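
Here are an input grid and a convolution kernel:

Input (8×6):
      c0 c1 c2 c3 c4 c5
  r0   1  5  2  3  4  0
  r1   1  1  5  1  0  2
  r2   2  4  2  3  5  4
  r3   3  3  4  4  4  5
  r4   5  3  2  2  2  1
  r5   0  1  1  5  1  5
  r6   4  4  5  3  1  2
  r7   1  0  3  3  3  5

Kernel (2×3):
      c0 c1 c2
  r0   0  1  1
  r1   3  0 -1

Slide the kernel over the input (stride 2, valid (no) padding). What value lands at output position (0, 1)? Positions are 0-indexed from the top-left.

22

The receptive field on the input at this output position is [2 3 4 / 5 1 0]. Elementwise product with the kernel and sum: 3·1 + 4·1 + 5·3 + 0·-1.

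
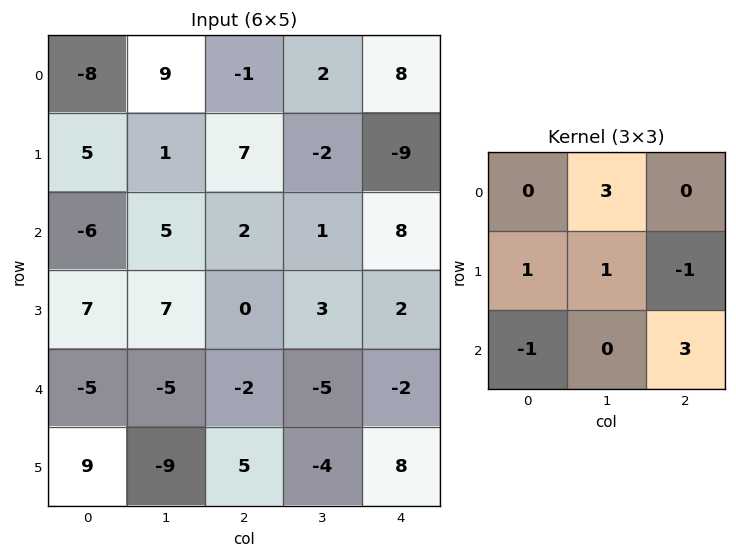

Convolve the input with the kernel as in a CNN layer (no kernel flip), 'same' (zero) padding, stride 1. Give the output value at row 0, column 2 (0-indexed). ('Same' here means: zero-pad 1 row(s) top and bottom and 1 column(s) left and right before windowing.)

-1

The receptive field on the zero-padded input at this output position is [0 0 0 / 9 -1 2 / 1 7 -2]. Elementwise product with the kernel and sum: 0·3 + 9·1 + -1·1 + 2·-1 + 1·-1 + -2·3.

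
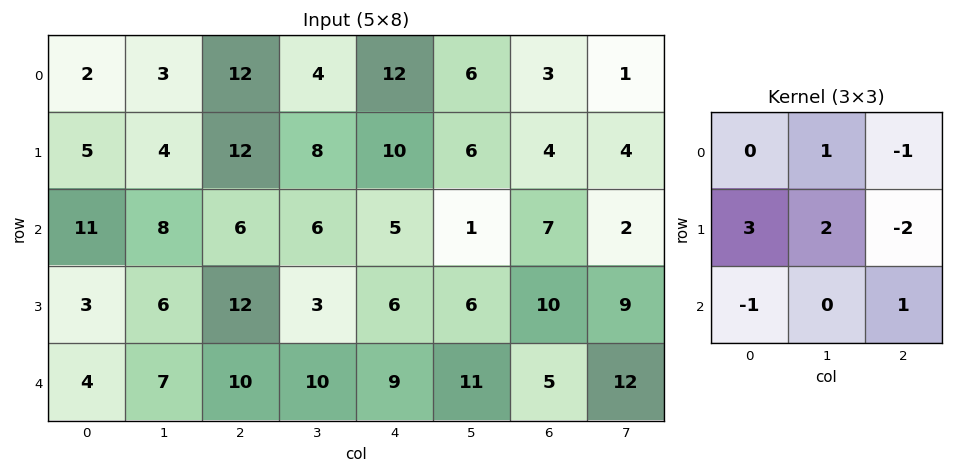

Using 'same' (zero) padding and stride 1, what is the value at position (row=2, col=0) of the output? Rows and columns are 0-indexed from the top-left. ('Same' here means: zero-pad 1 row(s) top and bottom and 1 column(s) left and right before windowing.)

The receptive field on the zero-padded input at this output position is [0 5 4 / 0 11 8 / 0 3 6]. Elementwise product with the kernel and sum: 5·1 + 4·-1 + 0·3 + 11·2 + 8·-2 + 0·-1 + 6·1.

13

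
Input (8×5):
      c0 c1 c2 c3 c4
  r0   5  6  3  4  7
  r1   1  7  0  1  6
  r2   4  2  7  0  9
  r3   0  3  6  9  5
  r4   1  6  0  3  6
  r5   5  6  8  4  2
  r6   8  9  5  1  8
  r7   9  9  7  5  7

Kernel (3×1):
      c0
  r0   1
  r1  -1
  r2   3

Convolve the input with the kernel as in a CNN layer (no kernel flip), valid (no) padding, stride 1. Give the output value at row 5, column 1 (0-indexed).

24

The receptive field on the input at this output position is [6 / 9 / 9]. Elementwise product with the kernel and sum: 6·1 + 9·-1 + 9·3.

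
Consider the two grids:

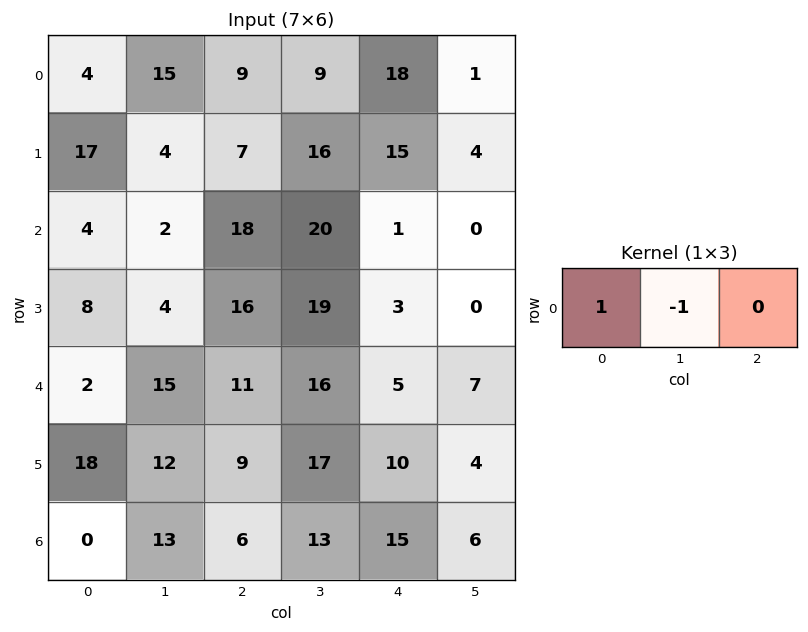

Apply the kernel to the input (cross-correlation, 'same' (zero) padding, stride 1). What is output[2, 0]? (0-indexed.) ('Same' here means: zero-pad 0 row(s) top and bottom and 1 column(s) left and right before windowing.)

The receptive field on the zero-padded input at this output position is [0 4 2]. Elementwise product with the kernel and sum: 0·1 + 4·-1.

-4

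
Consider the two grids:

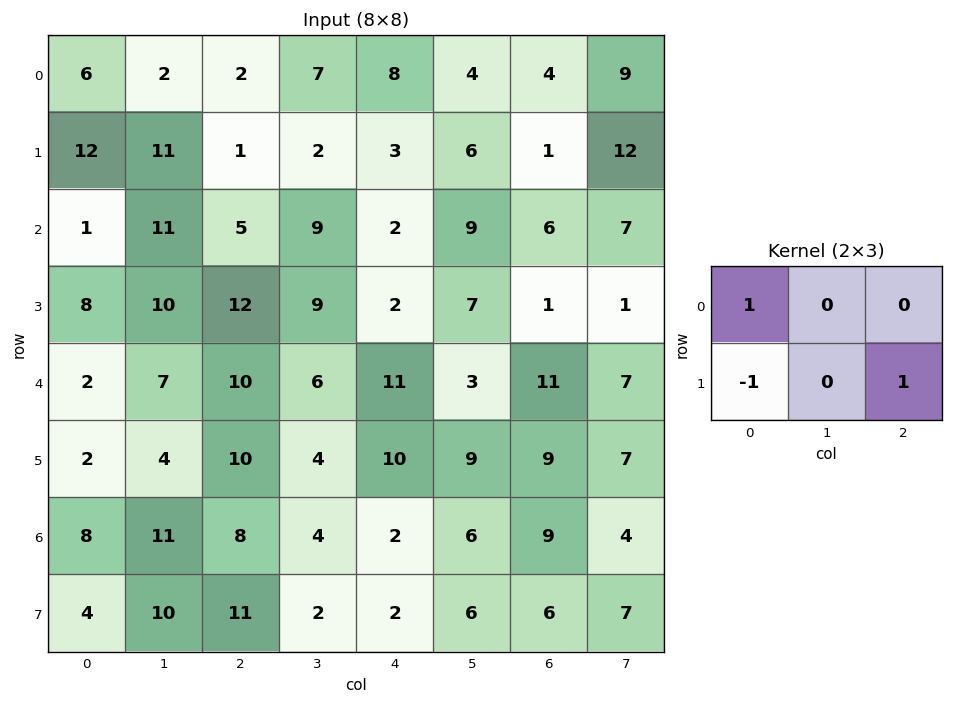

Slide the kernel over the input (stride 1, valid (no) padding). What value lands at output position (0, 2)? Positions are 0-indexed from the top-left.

The receptive field on the input at this output position is [2 7 8 / 1 2 3]. Elementwise product with the kernel and sum: 2·1 + 1·-1 + 3·1.

4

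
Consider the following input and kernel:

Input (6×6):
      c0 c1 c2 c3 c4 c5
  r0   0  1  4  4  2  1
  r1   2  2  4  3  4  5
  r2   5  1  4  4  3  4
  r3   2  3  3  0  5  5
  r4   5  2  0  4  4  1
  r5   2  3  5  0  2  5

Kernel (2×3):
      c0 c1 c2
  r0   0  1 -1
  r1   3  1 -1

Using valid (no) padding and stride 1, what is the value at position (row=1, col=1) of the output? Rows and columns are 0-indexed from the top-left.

4

The receptive field on the input at this output position is [2 4 3 / 1 4 4]. Elementwise product with the kernel and sum: 4·1 + 3·-1 + 1·3 + 4·1 + 4·-1.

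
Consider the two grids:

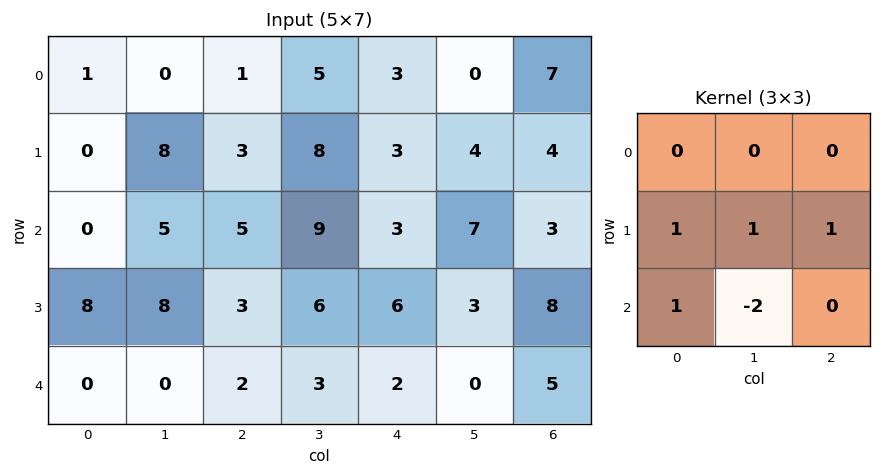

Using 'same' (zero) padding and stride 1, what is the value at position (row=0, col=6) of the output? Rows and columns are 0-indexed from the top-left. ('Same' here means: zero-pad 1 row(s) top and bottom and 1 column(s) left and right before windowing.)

The receptive field on the zero-padded input at this output position is [0 0 0 / 0 7 0 / 4 4 0]. Elementwise product with the kernel and sum: 0·1 + 7·1 + 0·1 + 4·1 + 4·-2.

3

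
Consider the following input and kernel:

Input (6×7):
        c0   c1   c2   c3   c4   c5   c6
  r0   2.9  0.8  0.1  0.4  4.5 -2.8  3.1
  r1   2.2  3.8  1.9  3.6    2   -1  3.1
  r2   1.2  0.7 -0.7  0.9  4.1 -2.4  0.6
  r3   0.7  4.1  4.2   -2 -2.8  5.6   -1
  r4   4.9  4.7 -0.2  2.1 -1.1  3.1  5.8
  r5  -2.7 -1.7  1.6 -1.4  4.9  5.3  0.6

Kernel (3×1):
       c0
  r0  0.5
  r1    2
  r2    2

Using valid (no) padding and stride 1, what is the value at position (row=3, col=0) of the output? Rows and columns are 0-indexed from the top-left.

4.75

The receptive field on the input at this output position is [0.7 / 4.9 / -2.7]. Elementwise product with the kernel and sum: 0.7·0.5 + 4.9·2 + -2.7·2.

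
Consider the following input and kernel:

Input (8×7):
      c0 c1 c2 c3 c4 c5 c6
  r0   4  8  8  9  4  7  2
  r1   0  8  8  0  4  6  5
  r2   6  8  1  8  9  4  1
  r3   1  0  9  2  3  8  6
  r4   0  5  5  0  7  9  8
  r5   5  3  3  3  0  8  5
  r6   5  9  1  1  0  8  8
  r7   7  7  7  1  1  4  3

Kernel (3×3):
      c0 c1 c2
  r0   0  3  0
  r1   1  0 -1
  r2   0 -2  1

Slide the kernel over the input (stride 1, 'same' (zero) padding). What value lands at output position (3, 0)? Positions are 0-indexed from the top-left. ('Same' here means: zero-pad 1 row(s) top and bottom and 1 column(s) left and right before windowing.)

The receptive field on the zero-padded input at this output position is [0 6 8 / 0 1 0 / 0 0 5]. Elementwise product with the kernel and sum: 6·3 + 0·1 + 0·-1 + 0·-2 + 5·1.

23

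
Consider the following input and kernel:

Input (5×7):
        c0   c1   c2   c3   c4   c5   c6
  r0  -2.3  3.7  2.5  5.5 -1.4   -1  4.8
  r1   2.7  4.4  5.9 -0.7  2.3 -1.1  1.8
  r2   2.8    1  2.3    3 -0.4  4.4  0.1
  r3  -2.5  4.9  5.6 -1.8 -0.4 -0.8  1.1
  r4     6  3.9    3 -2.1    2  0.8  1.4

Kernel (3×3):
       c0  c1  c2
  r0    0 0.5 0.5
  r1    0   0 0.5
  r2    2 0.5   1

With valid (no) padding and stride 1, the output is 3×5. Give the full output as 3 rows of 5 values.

Output[0,0]: The receptive field on the input at this output position is [-2.3 3.7 2.5 / 2.7 4.4 5.9 / 2.8 1 2.3]. Elementwise product with the kernel and sum: 3.7·0.5 + 2.5·0.5 + 5.9·0.5 + 2.8·2 + 1·0.5 + 2.3·1.

14.45 9.8 8.9 8.45 4.3
9.35 14.9 10.5 -1.8 0.3
21.4 8.95 8.05 -0.8 8.6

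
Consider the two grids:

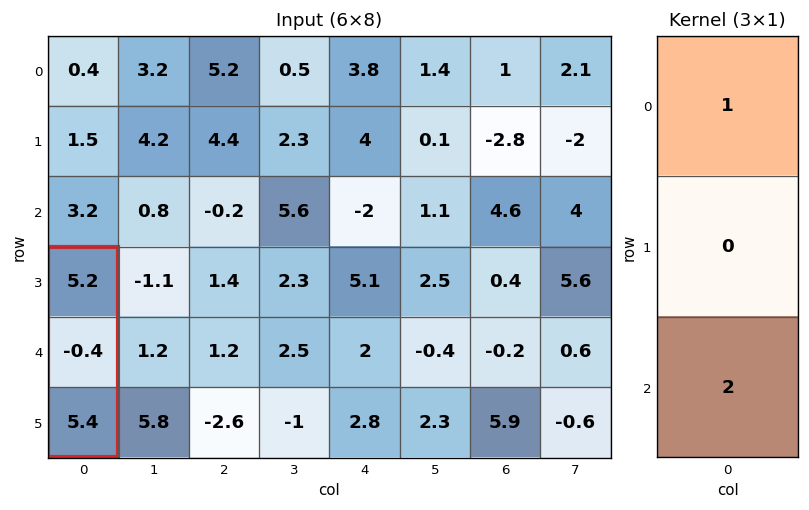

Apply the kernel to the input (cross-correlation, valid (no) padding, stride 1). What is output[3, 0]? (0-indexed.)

The receptive field on the input at this output position is [5.2 / -0.4 / 5.4]. Elementwise product with the kernel and sum: 5.2·1 + 5.4·2.

16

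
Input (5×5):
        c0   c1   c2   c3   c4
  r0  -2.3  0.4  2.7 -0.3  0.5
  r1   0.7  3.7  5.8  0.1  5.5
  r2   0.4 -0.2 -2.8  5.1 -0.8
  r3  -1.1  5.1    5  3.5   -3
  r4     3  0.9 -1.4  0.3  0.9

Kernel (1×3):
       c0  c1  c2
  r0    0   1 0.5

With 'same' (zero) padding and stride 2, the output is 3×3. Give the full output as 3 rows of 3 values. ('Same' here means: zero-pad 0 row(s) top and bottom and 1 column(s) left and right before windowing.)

Output[0,0]: The receptive field on the zero-padded input at this output position is [0 -2.3 0.4]. Elementwise product with the kernel and sum: -2.3·1 + 0.4·0.5.
Output[0,1]: The receptive field on the zero-padded input at this output position is [0.4 2.7 -0.3]. Elementwise product with the kernel and sum: 2.7·1 + -0.3·0.5.

-2.1 2.55 0.5
0.3 -0.25 -0.8
3.45 -1.25 0.9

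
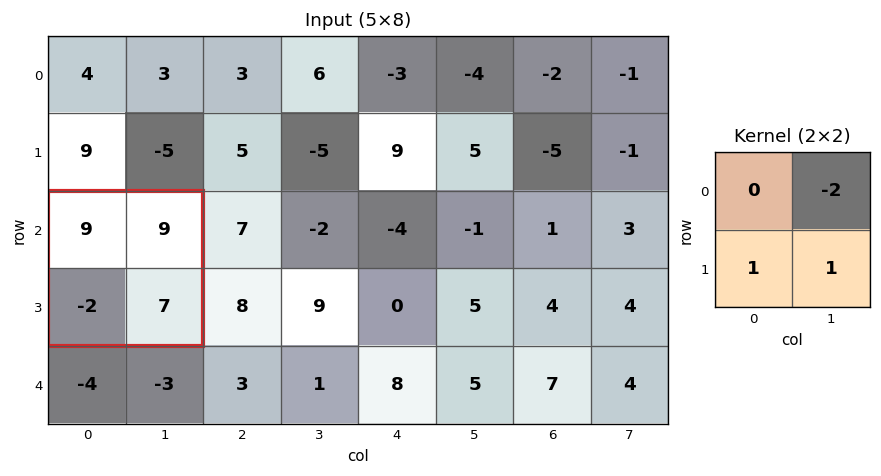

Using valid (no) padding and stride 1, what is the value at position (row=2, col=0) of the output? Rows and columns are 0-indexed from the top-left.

The receptive field on the input at this output position is [9 9 / -2 7]. Elementwise product with the kernel and sum: 9·-2 + -2·1 + 7·1.

-13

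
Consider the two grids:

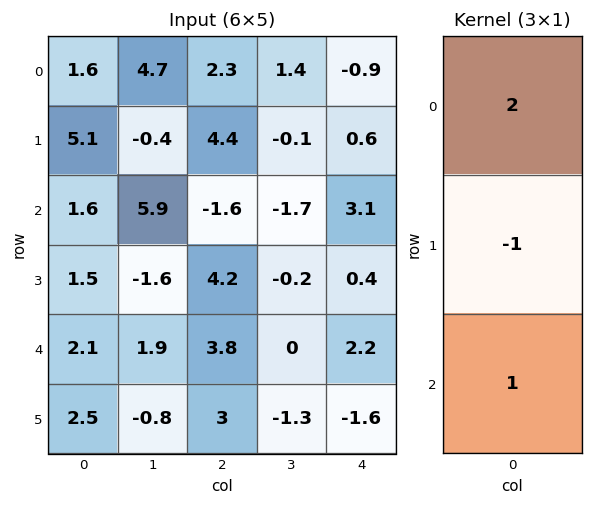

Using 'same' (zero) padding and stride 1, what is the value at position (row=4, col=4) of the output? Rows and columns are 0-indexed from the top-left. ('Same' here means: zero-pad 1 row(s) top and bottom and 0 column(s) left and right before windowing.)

The receptive field on the zero-padded input at this output position is [0.4 / 2.2 / -1.6]. Elementwise product with the kernel and sum: 0.4·2 + 2.2·-1 + -1.6·1.

-3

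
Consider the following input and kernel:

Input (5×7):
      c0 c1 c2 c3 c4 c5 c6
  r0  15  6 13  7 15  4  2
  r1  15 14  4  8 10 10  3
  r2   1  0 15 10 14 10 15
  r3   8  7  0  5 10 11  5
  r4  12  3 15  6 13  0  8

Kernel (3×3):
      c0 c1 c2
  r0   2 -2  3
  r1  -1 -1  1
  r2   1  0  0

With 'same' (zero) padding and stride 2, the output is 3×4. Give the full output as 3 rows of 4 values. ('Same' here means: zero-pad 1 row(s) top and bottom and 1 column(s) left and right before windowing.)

-9 2 -10 4
11 46 17 0
-4 17 4 4

Output[0,0]: The receptive field on the zero-padded input at this output position is [0 0 0 / 0 15 6 / 0 15 14]. Elementwise product with the kernel and sum: 0·2 + 0·-2 + 0·3 + 0·-1 + 15·-1 + 6·1 + 0·1.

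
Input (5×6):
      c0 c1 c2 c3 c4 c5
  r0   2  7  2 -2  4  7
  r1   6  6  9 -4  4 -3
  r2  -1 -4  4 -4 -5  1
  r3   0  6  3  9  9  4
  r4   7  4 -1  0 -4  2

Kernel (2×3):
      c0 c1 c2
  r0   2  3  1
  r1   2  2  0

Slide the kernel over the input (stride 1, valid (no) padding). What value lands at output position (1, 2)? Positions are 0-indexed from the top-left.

10

The receptive field on the input at this output position is [9 -4 4 / 4 -4 -5]. Elementwise product with the kernel and sum: 9·2 + -4·3 + 4·1 + 4·2 + -4·2.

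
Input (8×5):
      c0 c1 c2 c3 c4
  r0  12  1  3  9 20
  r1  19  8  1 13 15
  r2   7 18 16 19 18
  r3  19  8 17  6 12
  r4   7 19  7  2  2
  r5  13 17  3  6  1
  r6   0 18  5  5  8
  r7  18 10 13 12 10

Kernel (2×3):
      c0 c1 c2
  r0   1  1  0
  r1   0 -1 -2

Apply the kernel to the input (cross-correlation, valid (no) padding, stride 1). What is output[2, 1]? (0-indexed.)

The receptive field on the input at this output position is [18 16 19 / 8 17 6]. Elementwise product with the kernel and sum: 18·1 + 16·1 + 17·-1 + 6·-2.

5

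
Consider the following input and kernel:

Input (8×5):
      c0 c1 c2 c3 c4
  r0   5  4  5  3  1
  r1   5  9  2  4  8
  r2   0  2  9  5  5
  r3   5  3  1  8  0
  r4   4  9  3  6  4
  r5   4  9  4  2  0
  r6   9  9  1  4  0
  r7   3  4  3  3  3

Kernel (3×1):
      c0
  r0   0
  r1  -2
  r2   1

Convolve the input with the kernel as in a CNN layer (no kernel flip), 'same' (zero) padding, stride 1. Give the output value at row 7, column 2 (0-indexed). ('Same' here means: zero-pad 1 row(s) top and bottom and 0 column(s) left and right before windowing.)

The receptive field on the zero-padded input at this output position is [1 / 3 / 0]. Elementwise product with the kernel and sum: 3·-2 + 0·1.

-6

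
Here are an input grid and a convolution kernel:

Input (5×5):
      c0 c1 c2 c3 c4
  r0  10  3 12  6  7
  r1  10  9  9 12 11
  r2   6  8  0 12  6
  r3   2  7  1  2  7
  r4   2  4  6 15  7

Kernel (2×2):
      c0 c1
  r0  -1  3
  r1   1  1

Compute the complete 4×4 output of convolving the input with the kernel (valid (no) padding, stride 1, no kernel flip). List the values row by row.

18 51 27 38
31 26 39 39
27 0 39 15
25 6 26 41

Output[0,0]: The receptive field on the input at this output position is [10 3 / 10 9]. Elementwise product with the kernel and sum: 10·-1 + 3·3 + 10·1 + 9·1.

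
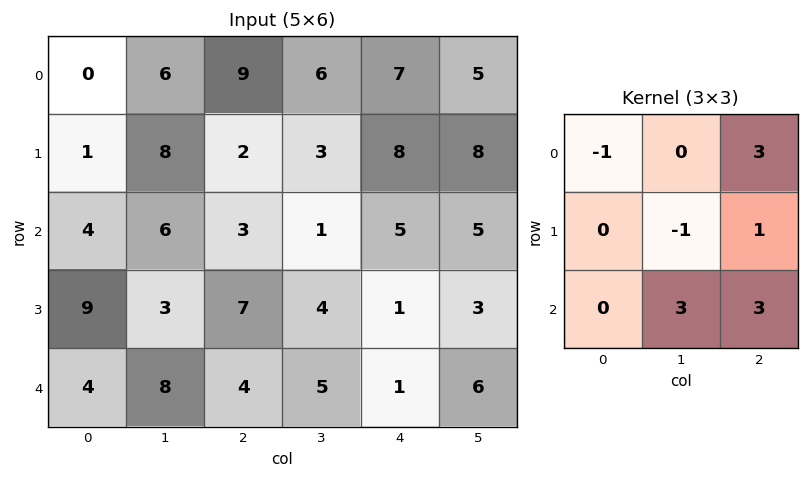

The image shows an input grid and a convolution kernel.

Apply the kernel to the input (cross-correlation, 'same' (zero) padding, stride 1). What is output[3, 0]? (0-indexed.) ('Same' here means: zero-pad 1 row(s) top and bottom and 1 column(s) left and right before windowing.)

48

The receptive field on the zero-padded input at this output position is [0 4 6 / 0 9 3 / 0 4 8]. Elementwise product with the kernel and sum: 0·-1 + 6·3 + 9·-1 + 3·1 + 4·3 + 8·3.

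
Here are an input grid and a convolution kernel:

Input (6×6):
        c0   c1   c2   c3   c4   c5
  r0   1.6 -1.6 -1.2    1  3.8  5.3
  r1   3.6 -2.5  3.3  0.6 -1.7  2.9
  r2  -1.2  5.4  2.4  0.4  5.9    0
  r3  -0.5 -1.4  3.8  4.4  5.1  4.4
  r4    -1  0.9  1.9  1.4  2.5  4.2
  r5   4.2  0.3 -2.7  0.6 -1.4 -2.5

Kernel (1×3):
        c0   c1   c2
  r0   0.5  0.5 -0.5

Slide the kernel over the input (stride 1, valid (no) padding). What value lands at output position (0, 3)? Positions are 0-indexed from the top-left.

-0.25

The receptive field on the input at this output position is [1 3.8 5.3]. Elementwise product with the kernel and sum: 1·0.5 + 3.8·0.5 + 5.3·-0.5.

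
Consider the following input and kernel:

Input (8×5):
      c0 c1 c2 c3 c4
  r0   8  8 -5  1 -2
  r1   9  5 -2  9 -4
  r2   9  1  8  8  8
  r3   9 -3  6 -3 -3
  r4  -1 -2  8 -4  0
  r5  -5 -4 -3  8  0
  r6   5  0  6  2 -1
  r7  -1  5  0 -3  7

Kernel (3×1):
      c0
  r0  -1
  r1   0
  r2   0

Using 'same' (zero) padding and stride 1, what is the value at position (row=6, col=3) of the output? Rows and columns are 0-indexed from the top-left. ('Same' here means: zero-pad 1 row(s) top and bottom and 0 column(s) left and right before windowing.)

The receptive field on the zero-padded input at this output position is [8 / 2 / -3]. Elementwise product with the kernel and sum: 8·-1.

-8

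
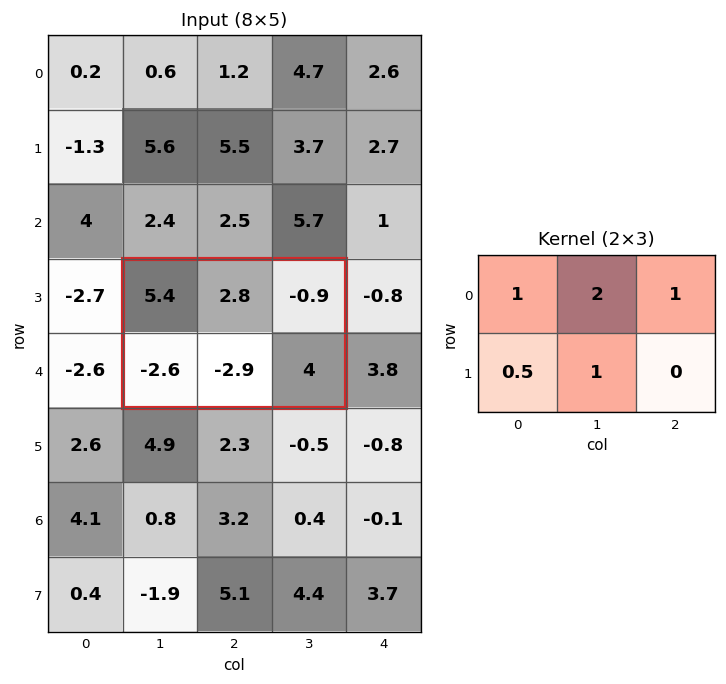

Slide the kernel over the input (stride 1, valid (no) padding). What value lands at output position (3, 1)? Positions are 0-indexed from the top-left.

The receptive field on the input at this output position is [5.4 2.8 -0.9 / -2.6 -2.9 4]. Elementwise product with the kernel and sum: 5.4·1 + 2.8·2 + -0.9·1 + -2.6·0.5 + -2.9·1.

5.9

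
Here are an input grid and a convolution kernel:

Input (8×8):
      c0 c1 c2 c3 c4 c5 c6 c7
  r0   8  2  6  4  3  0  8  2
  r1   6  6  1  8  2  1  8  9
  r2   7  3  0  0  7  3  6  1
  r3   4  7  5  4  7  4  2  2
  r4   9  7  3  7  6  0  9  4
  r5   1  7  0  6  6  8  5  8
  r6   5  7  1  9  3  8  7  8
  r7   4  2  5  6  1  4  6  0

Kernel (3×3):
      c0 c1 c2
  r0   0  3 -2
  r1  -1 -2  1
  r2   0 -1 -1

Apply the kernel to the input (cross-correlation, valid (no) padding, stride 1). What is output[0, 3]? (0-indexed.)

-12

The receptive field on the input at this output position is [4 3 0 / 8 2 1 / 0 7 3]. Elementwise product with the kernel and sum: 3·3 + 0·-2 + 8·-1 + 2·-2 + 1·1 + 7·-1 + 3·-1.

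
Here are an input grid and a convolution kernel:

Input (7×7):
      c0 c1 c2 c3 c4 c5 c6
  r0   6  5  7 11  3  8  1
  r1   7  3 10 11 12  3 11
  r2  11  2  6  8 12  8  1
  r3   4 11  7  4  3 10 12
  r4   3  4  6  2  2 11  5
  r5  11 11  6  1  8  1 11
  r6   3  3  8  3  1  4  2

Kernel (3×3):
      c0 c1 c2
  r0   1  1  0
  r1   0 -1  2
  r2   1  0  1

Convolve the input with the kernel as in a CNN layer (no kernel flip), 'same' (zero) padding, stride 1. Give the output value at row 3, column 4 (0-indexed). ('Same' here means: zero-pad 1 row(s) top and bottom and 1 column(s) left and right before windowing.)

50

The receptive field on the zero-padded input at this output position is [8 12 8 / 4 3 10 / 2 2 11]. Elementwise product with the kernel and sum: 8·1 + 12·1 + 3·-1 + 10·2 + 2·1 + 11·1.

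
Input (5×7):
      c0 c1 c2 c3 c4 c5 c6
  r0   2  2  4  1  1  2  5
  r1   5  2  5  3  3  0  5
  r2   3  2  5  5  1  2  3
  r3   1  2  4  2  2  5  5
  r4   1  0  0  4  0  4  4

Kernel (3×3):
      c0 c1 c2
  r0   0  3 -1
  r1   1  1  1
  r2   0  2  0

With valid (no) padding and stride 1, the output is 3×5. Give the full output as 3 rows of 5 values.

18 31 23 9 13
15 32 21 21 11
8 18 30 10 23

Output[0,0]: The receptive field on the input at this output position is [2 2 4 / 5 2 5 / 3 2 5]. Elementwise product with the kernel and sum: 2·3 + 4·-1 + 5·1 + 2·1 + 5·1 + 2·2.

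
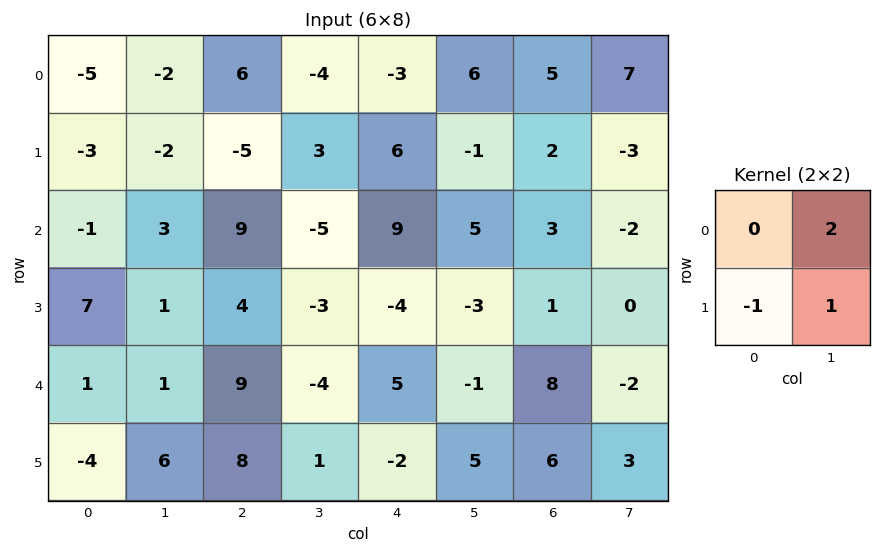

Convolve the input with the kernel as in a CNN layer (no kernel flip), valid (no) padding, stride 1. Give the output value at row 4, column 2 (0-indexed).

The receptive field on the input at this output position is [9 -4 / 8 1]. Elementwise product with the kernel and sum: -4·2 + 8·-1 + 1·1.

-15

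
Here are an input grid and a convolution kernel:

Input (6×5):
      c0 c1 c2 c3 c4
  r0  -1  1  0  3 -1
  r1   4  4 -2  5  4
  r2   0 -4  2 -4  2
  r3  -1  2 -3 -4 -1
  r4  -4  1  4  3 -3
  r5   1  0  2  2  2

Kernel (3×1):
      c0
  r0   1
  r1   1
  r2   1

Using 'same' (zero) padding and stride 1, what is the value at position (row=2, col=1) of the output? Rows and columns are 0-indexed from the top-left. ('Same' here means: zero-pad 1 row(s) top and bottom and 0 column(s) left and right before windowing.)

The receptive field on the zero-padded input at this output position is [4 / -4 / 2]. Elementwise product with the kernel and sum: 4·1 + -4·1 + 2·1.

2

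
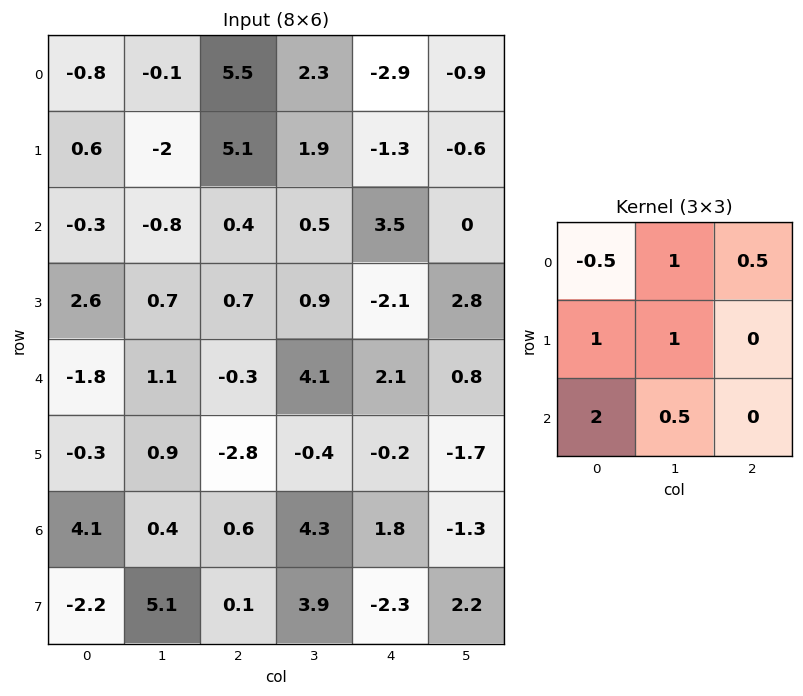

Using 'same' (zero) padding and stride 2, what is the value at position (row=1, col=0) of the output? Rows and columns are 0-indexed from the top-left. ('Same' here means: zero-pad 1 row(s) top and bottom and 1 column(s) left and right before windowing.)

0.6

The receptive field on the zero-padded input at this output position is [0 0.6 -2 / 0 -0.3 -0.8 / 0 2.6 0.7]. Elementwise product with the kernel and sum: 0·-0.5 + 0.6·1 + -2·0.5 + 0·1 + -0.3·1 + 0·2 + 2.6·0.5.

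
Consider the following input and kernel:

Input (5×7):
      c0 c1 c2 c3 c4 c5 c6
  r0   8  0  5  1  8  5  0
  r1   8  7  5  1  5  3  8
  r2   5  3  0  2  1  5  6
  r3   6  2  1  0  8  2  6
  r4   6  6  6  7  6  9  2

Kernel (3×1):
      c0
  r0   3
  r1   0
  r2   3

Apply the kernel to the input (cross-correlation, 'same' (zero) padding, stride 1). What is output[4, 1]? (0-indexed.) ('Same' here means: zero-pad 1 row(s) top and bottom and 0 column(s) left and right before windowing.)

The receptive field on the zero-padded input at this output position is [2 / 6 / 0]. Elementwise product with the kernel and sum: 2·3 + 0·3.

6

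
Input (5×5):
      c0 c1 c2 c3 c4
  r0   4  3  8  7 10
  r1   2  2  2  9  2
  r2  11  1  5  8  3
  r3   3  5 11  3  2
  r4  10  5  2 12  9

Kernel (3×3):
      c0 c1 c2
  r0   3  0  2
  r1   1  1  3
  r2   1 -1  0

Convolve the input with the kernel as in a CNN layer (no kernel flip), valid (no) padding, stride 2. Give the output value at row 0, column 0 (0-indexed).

48

The receptive field on the input at this output position is [4 3 8 / 2 2 2 / 11 1 5]. Elementwise product with the kernel and sum: 4·3 + 8·2 + 2·1 + 2·1 + 2·3 + 11·1 + 1·-1.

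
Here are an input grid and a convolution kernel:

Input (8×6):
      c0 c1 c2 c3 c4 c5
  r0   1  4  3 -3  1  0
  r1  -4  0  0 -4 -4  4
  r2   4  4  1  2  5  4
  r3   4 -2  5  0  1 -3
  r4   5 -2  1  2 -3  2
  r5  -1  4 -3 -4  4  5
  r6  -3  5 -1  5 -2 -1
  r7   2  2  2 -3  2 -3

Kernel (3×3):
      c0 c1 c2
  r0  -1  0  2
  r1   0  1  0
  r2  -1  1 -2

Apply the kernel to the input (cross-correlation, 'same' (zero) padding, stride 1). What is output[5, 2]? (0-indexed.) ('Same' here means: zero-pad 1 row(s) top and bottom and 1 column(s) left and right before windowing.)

The receptive field on the zero-padded input at this output position is [-2 1 2 / 4 -3 -4 / 5 -1 5]. Elementwise product with the kernel and sum: -2·-1 + 2·2 + -3·1 + 5·-1 + -1·1 + 5·-2.

-13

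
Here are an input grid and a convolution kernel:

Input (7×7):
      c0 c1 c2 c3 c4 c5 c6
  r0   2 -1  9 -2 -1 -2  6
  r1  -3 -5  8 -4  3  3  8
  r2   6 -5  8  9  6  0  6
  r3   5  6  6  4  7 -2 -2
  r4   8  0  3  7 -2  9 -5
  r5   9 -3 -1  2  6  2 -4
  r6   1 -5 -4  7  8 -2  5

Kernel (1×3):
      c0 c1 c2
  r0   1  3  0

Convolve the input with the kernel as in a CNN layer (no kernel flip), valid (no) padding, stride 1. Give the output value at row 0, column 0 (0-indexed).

The receptive field on the input at this output position is [2 -1 9]. Elementwise product with the kernel and sum: 2·1 + -1·3.

-1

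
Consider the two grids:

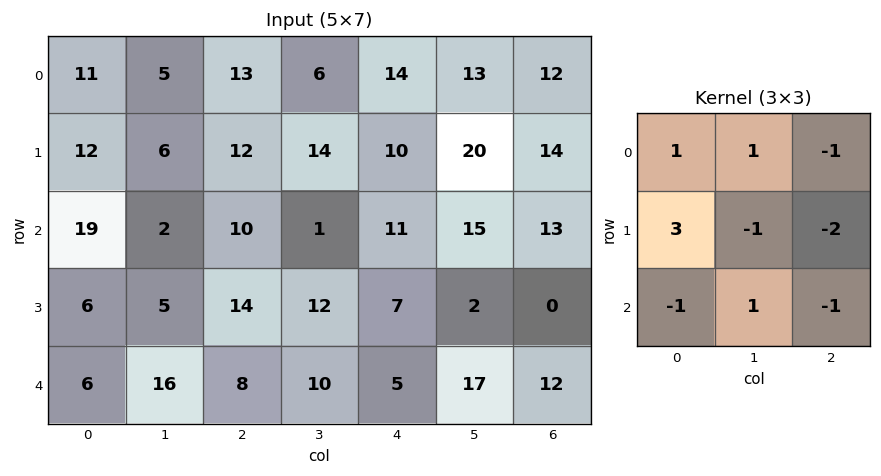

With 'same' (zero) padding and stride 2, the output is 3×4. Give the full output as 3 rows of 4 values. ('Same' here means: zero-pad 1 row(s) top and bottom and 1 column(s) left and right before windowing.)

Output[0,0]: The receptive field on the zero-padded input at this output position is [0 0 0 / 0 11 5 / 0 12 6]. Elementwise product with the kernel and sum: 0·1 + 0·1 + 0·-1 + 0·3 + 11·-1 + 5·-2 + 0·-1 + 12·1 + 6·-1.

-15 -18 -46 21
-16 -5 -41 64
-37 27 8 41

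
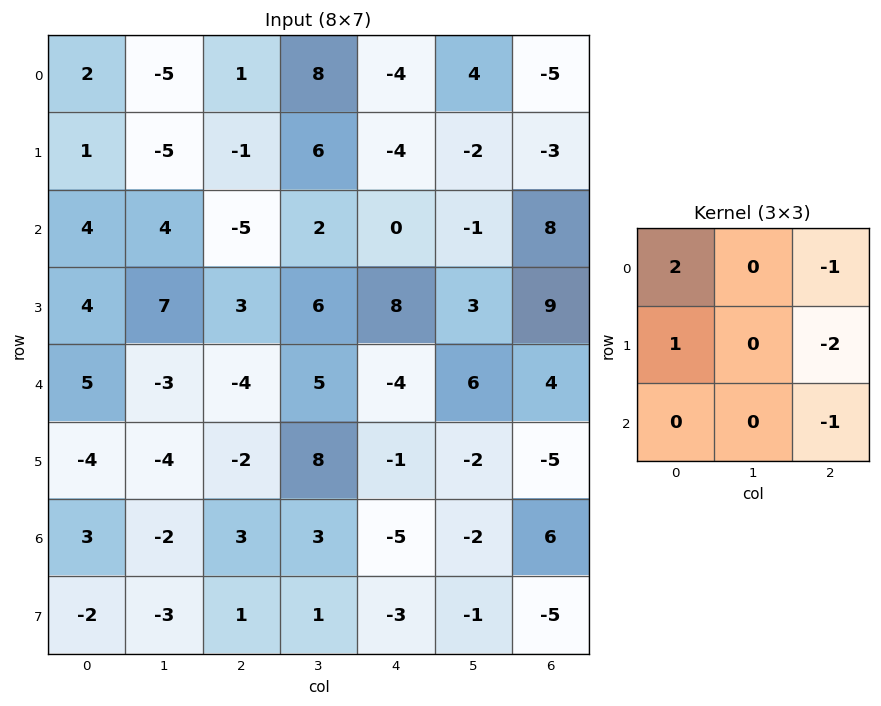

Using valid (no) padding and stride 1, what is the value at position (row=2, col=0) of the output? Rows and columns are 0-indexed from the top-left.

15

The receptive field on the input at this output position is [4 4 -5 / 4 7 3 / 5 -3 -4]. Elementwise product with the kernel and sum: 4·2 + -5·-1 + 4·1 + 3·-2 + -4·-1.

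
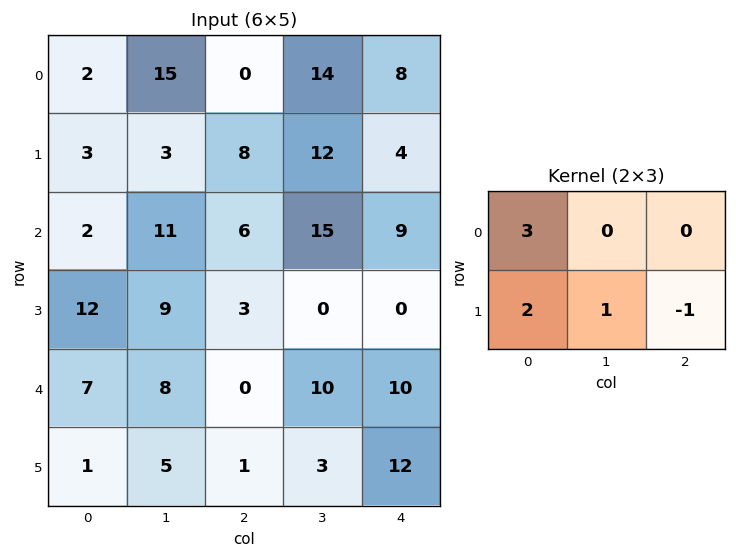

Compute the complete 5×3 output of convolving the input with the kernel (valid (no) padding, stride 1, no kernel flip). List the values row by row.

Output[0,0]: The receptive field on the input at this output position is [2 15 0 / 3 3 8]. Elementwise product with the kernel and sum: 2·3 + 3·2 + 3·1 + 8·-1.
Output[0,1]: The receptive field on the input at this output position is [15 0 14 / 3 8 12]. Elementwise product with the kernel and sum: 15·3 + 3·2 + 8·1 + 12·-1.

7 47 24
18 22 42
36 54 24
58 33 9
27 32 -7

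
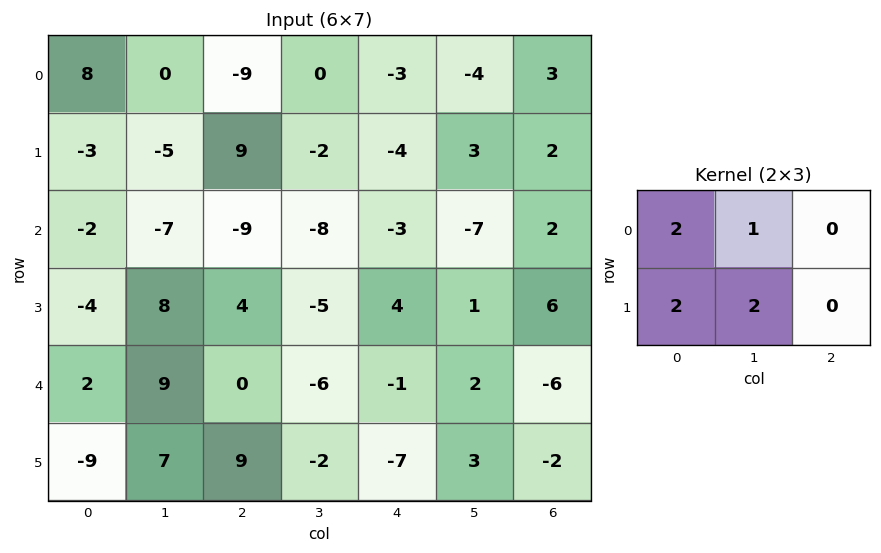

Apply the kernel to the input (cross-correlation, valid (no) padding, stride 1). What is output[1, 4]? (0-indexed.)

-25

The receptive field on the input at this output position is [-4 3 2 / -3 -7 2]. Elementwise product with the kernel and sum: -4·2 + 3·1 + -3·2 + -7·2.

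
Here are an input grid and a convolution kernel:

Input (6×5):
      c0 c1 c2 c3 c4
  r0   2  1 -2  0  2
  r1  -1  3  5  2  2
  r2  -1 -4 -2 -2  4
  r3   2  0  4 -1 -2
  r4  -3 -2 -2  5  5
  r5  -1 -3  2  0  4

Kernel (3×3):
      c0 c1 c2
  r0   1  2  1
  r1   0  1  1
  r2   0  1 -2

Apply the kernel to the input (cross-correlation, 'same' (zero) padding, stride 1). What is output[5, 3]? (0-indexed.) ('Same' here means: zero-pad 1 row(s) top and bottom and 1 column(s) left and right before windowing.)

17

The receptive field on the zero-padded input at this output position is [-2 5 5 / 2 0 4 / 0 0 0]. Elementwise product with the kernel and sum: -2·1 + 5·2 + 5·1 + 0·1 + 4·1 + 0·1 + 0·-2.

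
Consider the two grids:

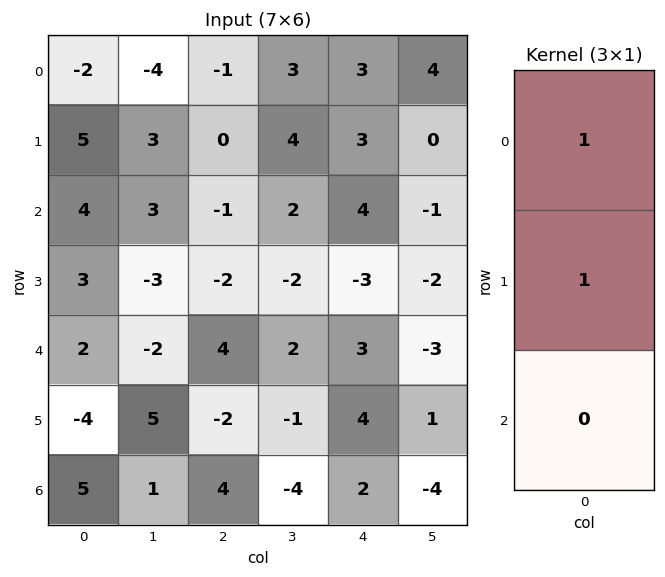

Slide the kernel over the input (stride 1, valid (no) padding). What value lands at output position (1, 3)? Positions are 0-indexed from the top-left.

6

The receptive field on the input at this output position is [4 / 2 / -2]. Elementwise product with the kernel and sum: 4·1 + 2·1.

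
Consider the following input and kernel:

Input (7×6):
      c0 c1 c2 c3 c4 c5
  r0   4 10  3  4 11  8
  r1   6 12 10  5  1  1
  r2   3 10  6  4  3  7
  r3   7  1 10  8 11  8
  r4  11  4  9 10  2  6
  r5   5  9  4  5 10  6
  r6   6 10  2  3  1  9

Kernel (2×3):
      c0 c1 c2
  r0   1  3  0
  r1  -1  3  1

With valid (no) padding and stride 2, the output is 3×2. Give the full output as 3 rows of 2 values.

74 21
39 43
49 60

Output[0,0]: The receptive field on the input at this output position is [4 10 3 / 6 12 10]. Elementwise product with the kernel and sum: 4·1 + 10·3 + 6·-1 + 12·3 + 10·1.
Output[0,1]: The receptive field on the input at this output position is [3 4 11 / 10 5 1]. Elementwise product with the kernel and sum: 3·1 + 4·3 + 10·-1 + 5·3 + 1·1.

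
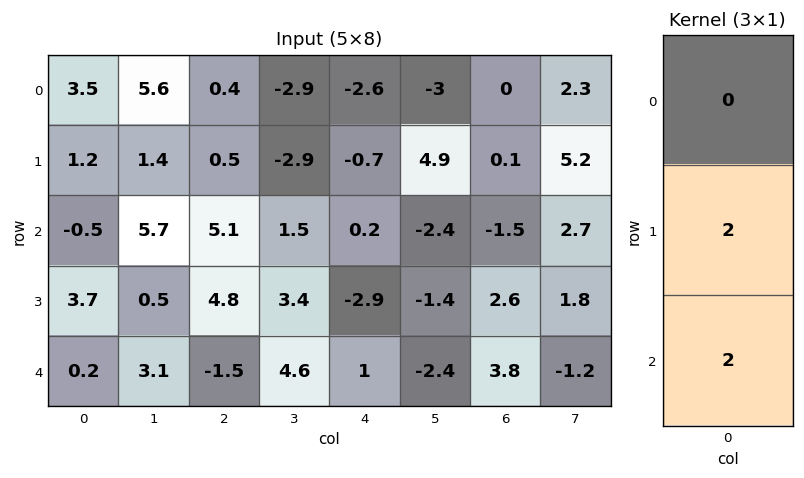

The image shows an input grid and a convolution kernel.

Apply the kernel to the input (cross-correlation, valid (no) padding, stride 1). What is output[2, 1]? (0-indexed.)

7.2

The receptive field on the input at this output position is [5.7 / 0.5 / 3.1]. Elementwise product with the kernel and sum: 0.5·2 + 3.1·2.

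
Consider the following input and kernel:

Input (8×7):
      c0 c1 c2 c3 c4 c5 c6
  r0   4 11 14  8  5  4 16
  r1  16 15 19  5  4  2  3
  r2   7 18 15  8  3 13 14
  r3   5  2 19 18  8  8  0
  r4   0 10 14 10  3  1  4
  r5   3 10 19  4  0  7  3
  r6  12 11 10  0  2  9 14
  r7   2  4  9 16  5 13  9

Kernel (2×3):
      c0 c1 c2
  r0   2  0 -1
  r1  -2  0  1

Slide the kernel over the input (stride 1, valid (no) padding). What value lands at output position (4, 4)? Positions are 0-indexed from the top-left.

5

The receptive field on the input at this output position is [3 1 4 / 0 7 3]. Elementwise product with the kernel and sum: 3·2 + 4·-1 + 0·-2 + 3·1.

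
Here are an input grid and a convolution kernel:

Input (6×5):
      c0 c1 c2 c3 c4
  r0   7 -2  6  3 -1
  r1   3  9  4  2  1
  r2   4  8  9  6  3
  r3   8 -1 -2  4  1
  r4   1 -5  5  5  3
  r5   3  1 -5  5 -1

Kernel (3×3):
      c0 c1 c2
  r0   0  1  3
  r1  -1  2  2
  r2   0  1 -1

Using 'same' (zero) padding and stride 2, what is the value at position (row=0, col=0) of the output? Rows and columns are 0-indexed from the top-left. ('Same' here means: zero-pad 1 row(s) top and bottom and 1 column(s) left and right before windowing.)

The receptive field on the zero-padded input at this output position is [0 0 0 / 0 7 -2 / 0 3 9]. Elementwise product with the kernel and sum: 0·1 + 0·3 + 0·-1 + 7·2 + -2·2 + 3·1 + 9·-1.

4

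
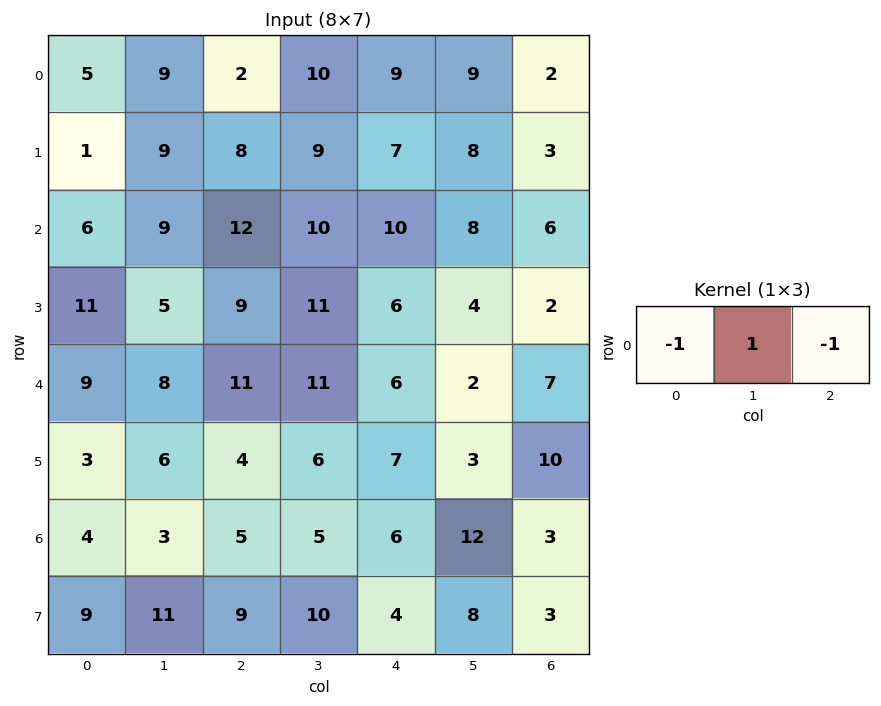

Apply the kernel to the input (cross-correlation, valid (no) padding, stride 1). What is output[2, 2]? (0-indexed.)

The receptive field on the input at this output position is [12 10 10]. Elementwise product with the kernel and sum: 12·-1 + 10·1 + 10·-1.

-12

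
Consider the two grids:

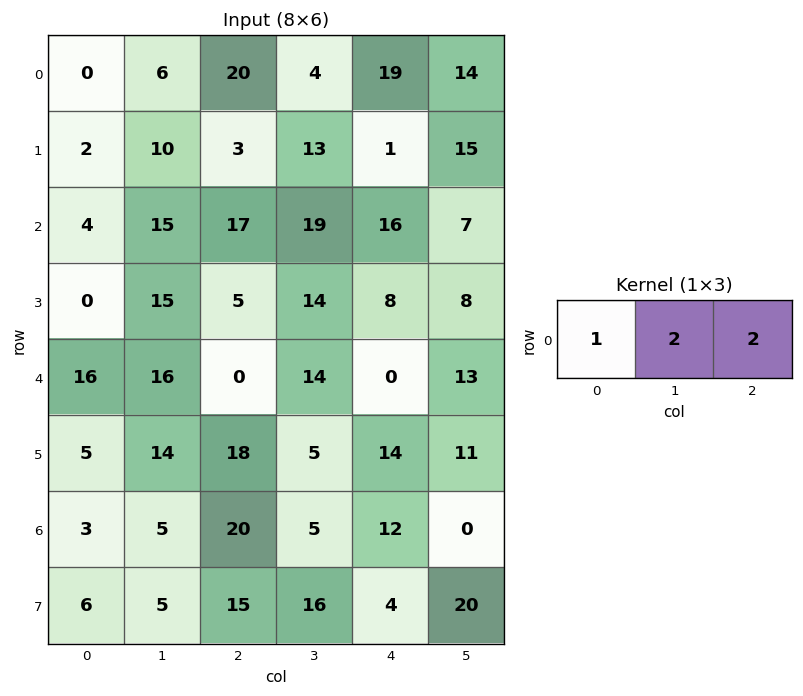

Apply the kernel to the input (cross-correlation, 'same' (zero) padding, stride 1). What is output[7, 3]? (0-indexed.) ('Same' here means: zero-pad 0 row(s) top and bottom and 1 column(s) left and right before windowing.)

55

The receptive field on the zero-padded input at this output position is [15 16 4]. Elementwise product with the kernel and sum: 15·1 + 16·2 + 4·2.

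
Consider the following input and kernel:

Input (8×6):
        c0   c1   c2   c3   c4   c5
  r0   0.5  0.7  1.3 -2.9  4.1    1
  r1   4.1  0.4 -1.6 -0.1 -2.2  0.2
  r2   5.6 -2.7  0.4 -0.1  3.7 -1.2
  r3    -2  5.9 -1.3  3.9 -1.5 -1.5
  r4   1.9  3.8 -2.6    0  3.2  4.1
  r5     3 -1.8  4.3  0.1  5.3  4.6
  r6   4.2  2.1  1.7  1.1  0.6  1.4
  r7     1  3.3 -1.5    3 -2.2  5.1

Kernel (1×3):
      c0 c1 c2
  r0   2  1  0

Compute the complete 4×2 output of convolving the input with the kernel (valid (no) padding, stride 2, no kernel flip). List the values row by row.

Output[0,0]: The receptive field on the input at this output position is [0.5 0.7 1.3]. Elementwise product with the kernel and sum: 0.5·2 + 0.7·1.

1.7 -0.3
8.5 0.7
7.6 -5.2
10.5 4.5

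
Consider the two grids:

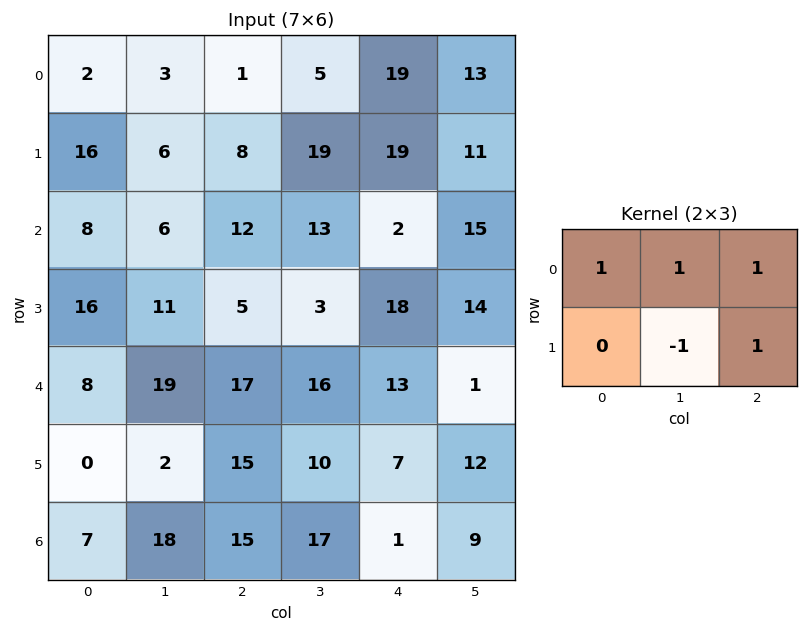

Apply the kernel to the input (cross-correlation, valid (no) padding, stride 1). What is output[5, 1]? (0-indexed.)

29

The receptive field on the input at this output position is [2 15 10 / 18 15 17]. Elementwise product with the kernel and sum: 2·1 + 15·1 + 10·1 + 15·-1 + 17·1.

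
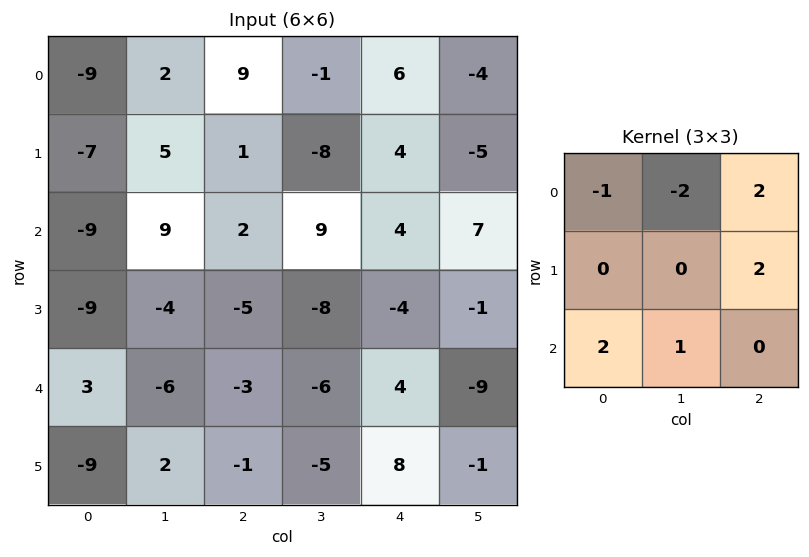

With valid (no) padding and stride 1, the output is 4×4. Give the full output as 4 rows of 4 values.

Output[0,0]: The receptive field on the input at this output position is [-9 2 9 / -7 5 1 / -9 9 2]. Elementwise product with the kernel and sum: -9·-1 + 2·-2 + 9·2 + 1·2 + -9·2 + 9·1.
Output[0,1]: The receptive field on the input at this output position is [2 9 -1 / 5 1 -8 / 9 2 9]. Elementwise product with the kernel and sum: 2·-1 + 9·-2 + -1·2 + -8·2 + 9·2 + 2·1.

16 -18 26 -7
-19 -18 13 -16
-15 -26 -32 -13
-15 -11 14 -6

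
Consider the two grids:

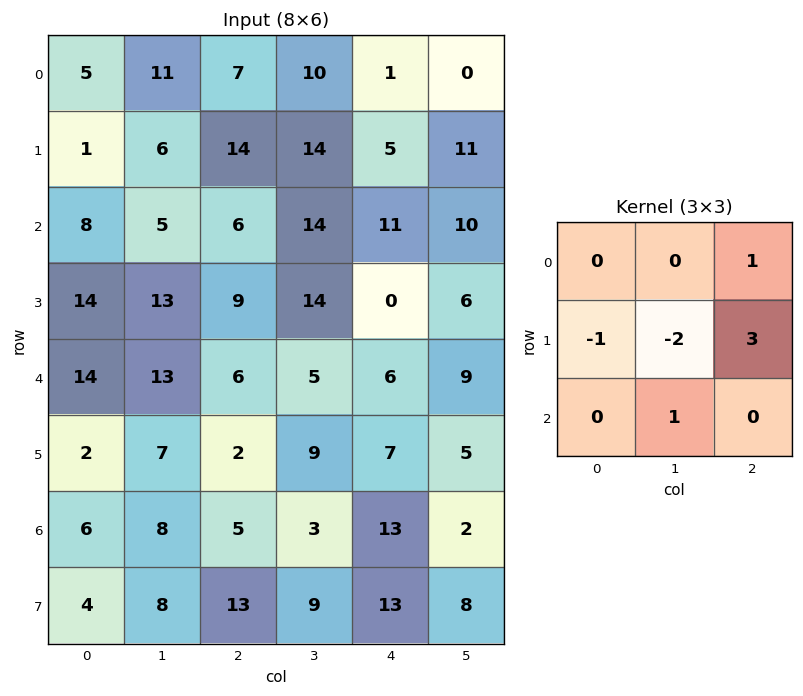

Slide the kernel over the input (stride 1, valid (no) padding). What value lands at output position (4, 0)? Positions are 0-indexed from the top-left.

The receptive field on the input at this output position is [14 13 6 / 2 7 2 / 6 8 5]. Elementwise product with the kernel and sum: 6·1 + 2·-1 + 7·-2 + 2·3 + 8·1.

4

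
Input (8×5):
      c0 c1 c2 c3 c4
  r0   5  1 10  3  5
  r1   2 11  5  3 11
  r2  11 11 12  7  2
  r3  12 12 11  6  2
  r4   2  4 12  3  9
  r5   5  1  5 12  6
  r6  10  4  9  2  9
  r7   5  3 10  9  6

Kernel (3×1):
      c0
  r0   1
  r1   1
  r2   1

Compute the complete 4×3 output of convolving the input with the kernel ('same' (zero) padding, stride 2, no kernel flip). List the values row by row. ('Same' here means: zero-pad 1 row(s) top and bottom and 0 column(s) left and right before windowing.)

7 15 16
25 28 15
19 28 17
20 24 21

Output[0,0]: The receptive field on the zero-padded input at this output position is [0 / 5 / 2]. Elementwise product with the kernel and sum: 0·1 + 5·1 + 2·1.
Output[0,1]: The receptive field on the zero-padded input at this output position is [0 / 10 / 5]. Elementwise product with the kernel and sum: 0·1 + 10·1 + 5·1.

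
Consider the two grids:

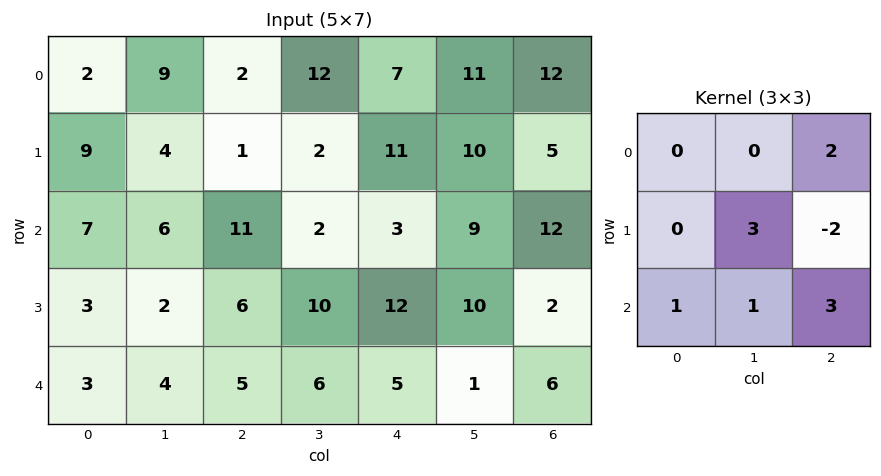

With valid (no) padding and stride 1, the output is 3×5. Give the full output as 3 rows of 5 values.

Output[0,0]: The receptive field on the input at this output position is [2 9 2 / 9 4 1 / 7 6 11]. Elementwise product with the kernel and sum: 2·2 + 4·3 + 1·-2 + 7·1 + 6·1 + 11·3.

60 46 20 67 92
21 71 74 63 41
38 29 38 48 74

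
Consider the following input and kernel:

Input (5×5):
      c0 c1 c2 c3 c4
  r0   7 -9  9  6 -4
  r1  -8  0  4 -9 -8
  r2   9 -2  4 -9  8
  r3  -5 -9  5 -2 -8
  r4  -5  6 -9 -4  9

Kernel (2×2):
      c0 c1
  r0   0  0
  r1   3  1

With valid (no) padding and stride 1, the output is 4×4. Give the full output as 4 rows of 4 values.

Output[0,0]: The receptive field on the input at this output position is [7 -9 / -8 0]. Elementwise product with the kernel and sum: -8·3 + 0·1.
Output[0,1]: The receptive field on the input at this output position is [-9 9 / 0 4]. Elementwise product with the kernel and sum: 0·3 + 4·1.

-24 4 3 -35
25 -2 3 -19
-24 -22 13 -14
-9 9 -31 -3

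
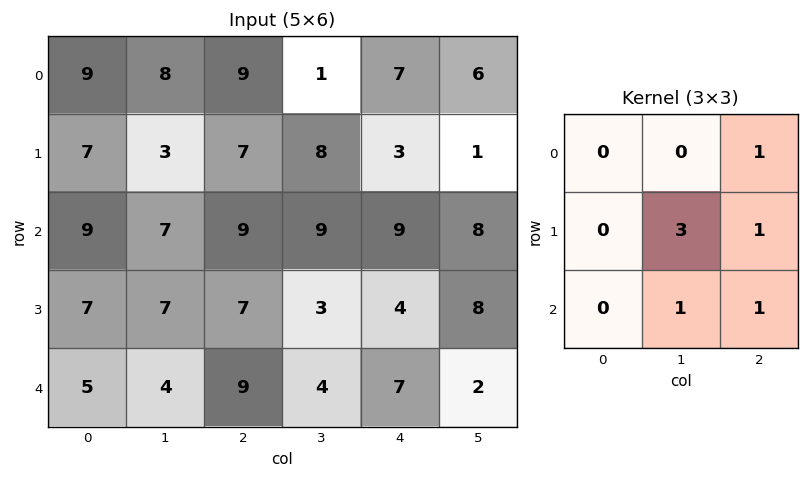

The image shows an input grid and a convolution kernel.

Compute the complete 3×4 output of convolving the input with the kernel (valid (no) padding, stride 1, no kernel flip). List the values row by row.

Output[0,0]: The receptive field on the input at this output position is [9 8 9 / 7 3 7 / 9 7 9]. Elementwise product with the kernel and sum: 9·1 + 3·3 + 7·1 + 7·1 + 9·1.

41 48 52 33
51 54 46 48
50 46 33 37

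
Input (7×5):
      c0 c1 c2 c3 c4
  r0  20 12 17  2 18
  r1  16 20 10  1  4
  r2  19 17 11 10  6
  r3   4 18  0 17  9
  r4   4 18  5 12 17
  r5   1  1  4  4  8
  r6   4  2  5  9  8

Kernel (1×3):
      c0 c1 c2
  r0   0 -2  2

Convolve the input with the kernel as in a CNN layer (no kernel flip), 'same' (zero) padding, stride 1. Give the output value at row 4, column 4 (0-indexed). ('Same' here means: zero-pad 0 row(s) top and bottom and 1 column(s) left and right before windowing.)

The receptive field on the zero-padded input at this output position is [12 17 0]. Elementwise product with the kernel and sum: 17·-2 + 0·2.

-34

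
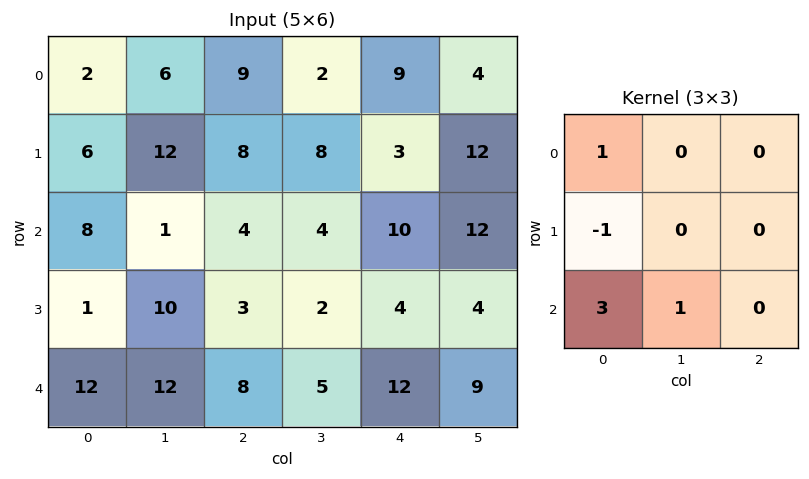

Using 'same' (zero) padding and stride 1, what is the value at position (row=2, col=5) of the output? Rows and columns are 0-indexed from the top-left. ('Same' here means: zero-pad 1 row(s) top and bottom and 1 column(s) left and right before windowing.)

9

The receptive field on the zero-padded input at this output position is [3 12 0 / 10 12 0 / 4 4 0]. Elementwise product with the kernel and sum: 3·1 + 10·-1 + 4·3 + 4·1.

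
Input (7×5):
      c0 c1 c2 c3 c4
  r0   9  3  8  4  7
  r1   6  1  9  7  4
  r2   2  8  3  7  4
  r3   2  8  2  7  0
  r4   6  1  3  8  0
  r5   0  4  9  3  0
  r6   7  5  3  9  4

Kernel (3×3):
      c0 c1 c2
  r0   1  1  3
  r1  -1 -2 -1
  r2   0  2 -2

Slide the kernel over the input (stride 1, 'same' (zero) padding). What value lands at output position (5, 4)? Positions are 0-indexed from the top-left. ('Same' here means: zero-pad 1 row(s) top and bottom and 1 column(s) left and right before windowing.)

The receptive field on the zero-padded input at this output position is [8 0 0 / 3 0 0 / 9 4 0]. Elementwise product with the kernel and sum: 8·1 + 0·1 + 0·3 + 3·-1 + 0·-2 + 0·-1 + 4·2 + 0·-2.

13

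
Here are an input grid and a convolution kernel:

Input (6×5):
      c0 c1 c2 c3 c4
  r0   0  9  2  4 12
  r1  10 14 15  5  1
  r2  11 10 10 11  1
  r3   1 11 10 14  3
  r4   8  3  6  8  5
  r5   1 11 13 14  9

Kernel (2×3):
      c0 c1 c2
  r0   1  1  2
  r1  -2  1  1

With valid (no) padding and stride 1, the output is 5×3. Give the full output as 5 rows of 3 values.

Output[0,0]: The receptive field on the input at this output position is [0 9 2 / 10 14 15]. Elementwise product with the kernel and sum: 0·1 + 9·1 + 2·2 + 10·-2 + 14·1 + 15·1.

22 11 6
52 40 14
60 44 20
25 57 31
45 30 21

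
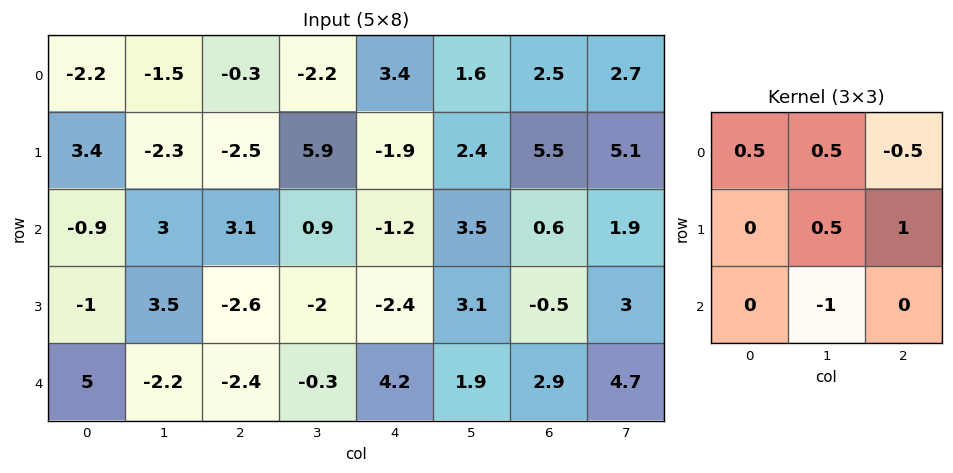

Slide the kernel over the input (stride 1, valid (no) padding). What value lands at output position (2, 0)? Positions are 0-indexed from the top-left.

0.85

The receptive field on the input at this output position is [-0.9 3 3.1 / -1 3.5 -2.6 / 5 -2.2 -2.4]. Elementwise product with the kernel and sum: -0.9·0.5 + 3·0.5 + 3.1·-0.5 + 3.5·0.5 + -2.6·1 + -2.2·-1.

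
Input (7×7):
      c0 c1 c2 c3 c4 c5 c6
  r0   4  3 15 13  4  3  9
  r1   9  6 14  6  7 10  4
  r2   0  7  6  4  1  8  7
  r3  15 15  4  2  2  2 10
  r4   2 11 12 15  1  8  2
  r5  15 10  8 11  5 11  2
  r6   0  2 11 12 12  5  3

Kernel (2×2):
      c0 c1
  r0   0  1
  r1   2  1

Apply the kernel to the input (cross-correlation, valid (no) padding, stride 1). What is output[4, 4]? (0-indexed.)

The receptive field on the input at this output position is [1 8 / 5 11]. Elementwise product with the kernel and sum: 8·1 + 5·2 + 11·1.

29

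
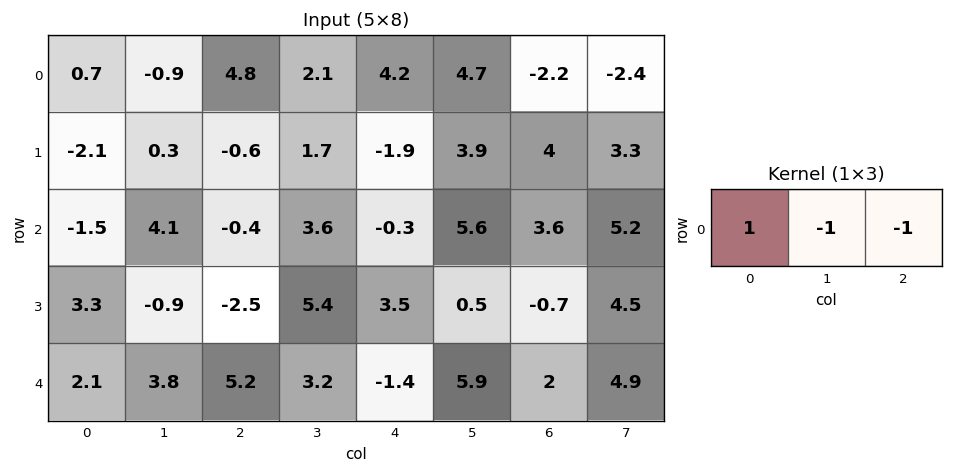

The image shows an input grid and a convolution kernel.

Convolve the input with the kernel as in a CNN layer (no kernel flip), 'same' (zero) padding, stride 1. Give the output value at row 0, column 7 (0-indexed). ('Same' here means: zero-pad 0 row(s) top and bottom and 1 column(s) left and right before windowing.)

The receptive field on the zero-padded input at this output position is [-2.2 -2.4 0]. Elementwise product with the kernel and sum: -2.2·1 + -2.4·-1 + 0·-1.

0.2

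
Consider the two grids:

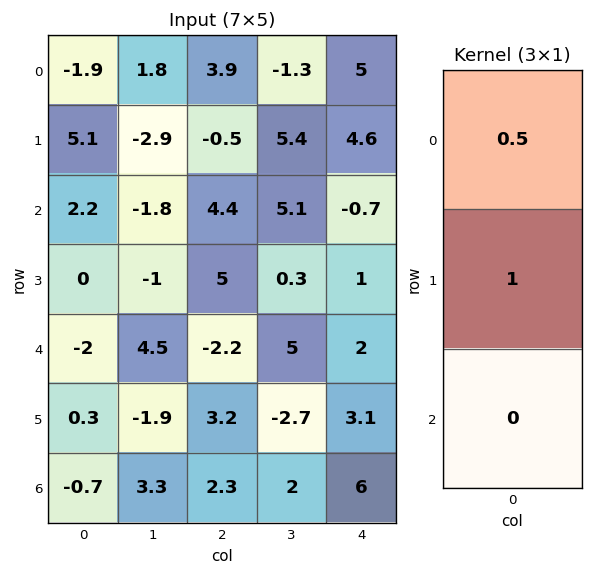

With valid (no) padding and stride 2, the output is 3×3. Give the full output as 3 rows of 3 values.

Output[0,0]: The receptive field on the input at this output position is [-1.9 / 5.1 / 2.2]. Elementwise product with the kernel and sum: -1.9·0.5 + 5.1·1.

4.15 1.45 7.1
1.1 7.2 0.65
-0.7 2.1 4.1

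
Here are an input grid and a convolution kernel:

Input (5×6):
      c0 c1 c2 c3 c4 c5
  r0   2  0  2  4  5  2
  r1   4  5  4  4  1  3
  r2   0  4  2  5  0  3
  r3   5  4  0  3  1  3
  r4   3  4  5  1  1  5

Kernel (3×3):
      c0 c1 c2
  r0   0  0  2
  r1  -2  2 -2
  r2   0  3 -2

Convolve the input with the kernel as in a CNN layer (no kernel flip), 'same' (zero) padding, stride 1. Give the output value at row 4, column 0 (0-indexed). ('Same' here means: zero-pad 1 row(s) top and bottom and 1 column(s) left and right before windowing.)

The receptive field on the zero-padded input at this output position is [0 5 4 / 0 3 4 / 0 0 0]. Elementwise product with the kernel and sum: 4·2 + 0·-2 + 3·2 + 4·-2 + 0·3 + 0·-2.

6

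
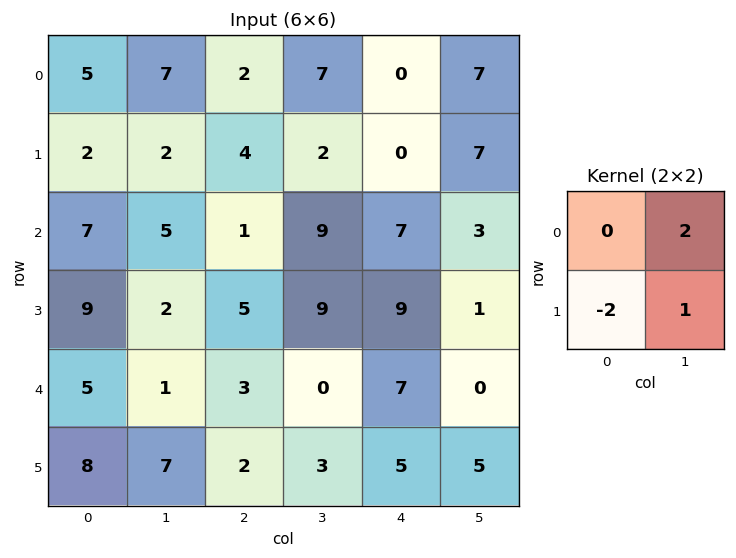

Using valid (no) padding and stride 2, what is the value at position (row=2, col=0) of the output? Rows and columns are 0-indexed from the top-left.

The receptive field on the input at this output position is [5 1 / 8 7]. Elementwise product with the kernel and sum: 1·2 + 8·-2 + 7·1.

-7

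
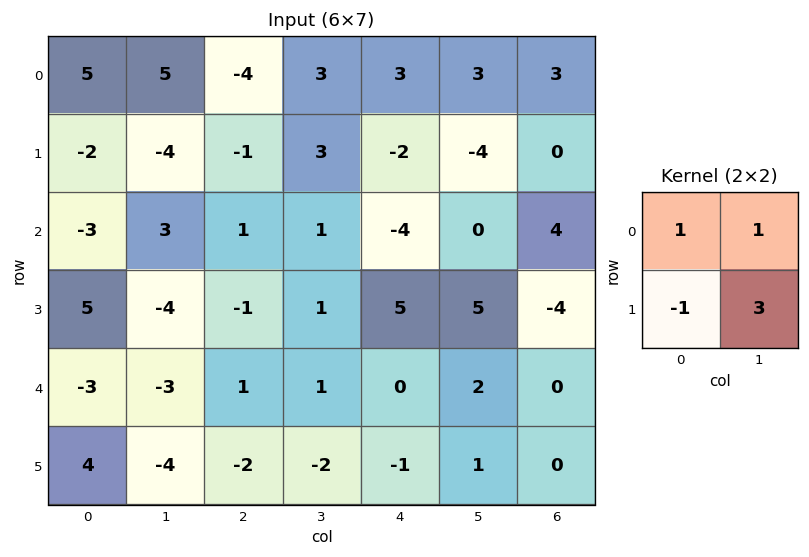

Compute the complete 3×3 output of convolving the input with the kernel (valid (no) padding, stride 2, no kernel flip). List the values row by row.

0 9 -4
-17 6 6
-22 -2 6

Output[0,0]: The receptive field on the input at this output position is [5 5 / -2 -4]. Elementwise product with the kernel and sum: 5·1 + 5·1 + -2·-1 + -4·3.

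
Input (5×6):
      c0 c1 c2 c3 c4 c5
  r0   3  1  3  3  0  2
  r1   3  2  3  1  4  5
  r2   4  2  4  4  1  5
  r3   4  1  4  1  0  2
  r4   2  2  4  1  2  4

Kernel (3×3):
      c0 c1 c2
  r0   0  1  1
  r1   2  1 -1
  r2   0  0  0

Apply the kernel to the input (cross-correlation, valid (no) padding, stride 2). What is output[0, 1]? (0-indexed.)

6

The receptive field on the input at this output position is [3 3 0 / 3 1 4 / 4 4 1]. Elementwise product with the kernel and sum: 3·1 + 0·1 + 3·2 + 1·1 + 4·-1.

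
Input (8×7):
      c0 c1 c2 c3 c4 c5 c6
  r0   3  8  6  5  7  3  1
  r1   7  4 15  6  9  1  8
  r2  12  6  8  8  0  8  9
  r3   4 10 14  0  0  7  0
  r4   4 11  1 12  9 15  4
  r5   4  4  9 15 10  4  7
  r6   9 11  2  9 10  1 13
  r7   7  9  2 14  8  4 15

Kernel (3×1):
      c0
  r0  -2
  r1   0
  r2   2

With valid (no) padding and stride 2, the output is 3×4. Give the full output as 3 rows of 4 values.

Output[0,0]: The receptive field on the input at this output position is [3 / 7 / 12]. Elementwise product with the kernel and sum: 3·-2 + 12·2.

18 4 -14 16
-16 -14 18 -10
10 2 2 18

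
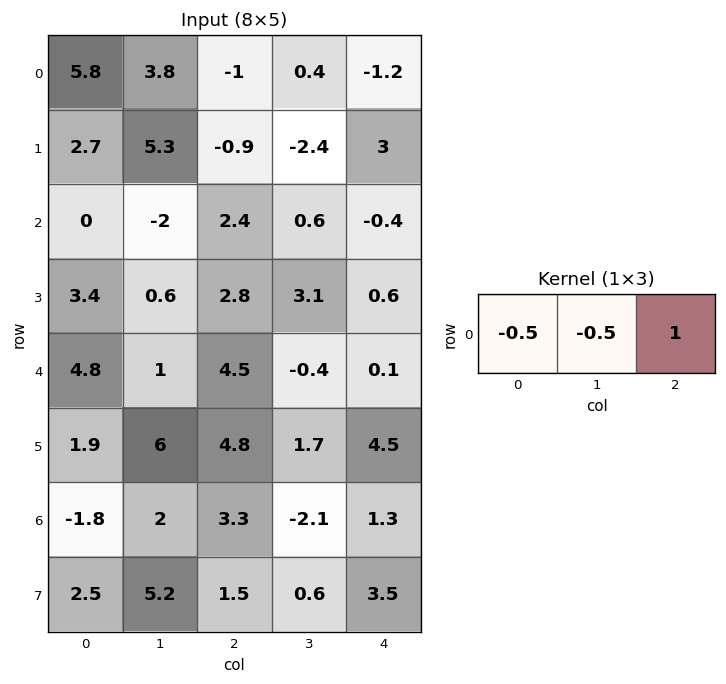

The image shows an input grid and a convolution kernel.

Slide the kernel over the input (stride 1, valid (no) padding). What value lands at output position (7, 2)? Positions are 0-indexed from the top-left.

2.45

The receptive field on the input at this output position is [1.5 0.6 3.5]. Elementwise product with the kernel and sum: 1.5·-0.5 + 0.6·-0.5 + 3.5·1.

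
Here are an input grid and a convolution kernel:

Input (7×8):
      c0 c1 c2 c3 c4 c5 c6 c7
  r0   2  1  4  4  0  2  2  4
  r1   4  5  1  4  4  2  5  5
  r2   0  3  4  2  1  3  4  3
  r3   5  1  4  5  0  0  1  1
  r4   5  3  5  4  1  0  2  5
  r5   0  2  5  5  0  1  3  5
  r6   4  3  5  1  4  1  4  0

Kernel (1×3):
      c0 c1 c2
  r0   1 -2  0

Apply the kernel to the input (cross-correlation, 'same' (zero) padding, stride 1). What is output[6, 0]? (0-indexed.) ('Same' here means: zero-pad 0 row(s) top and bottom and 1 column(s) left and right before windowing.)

The receptive field on the zero-padded input at this output position is [0 4 3]. Elementwise product with the kernel and sum: 0·1 + 4·-2.

-8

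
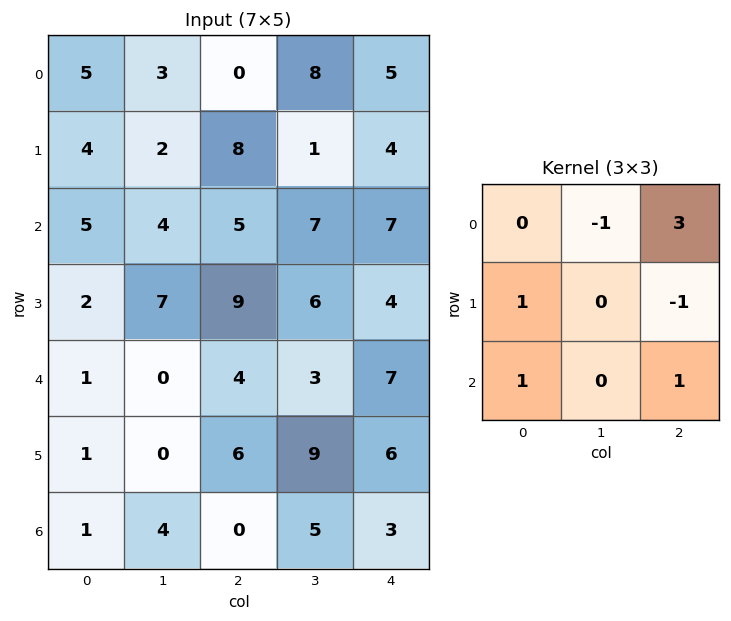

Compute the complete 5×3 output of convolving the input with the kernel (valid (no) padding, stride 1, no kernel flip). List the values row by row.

Output[0,0]: The receptive field on the input at this output position is [5 3 0 / 4 2 8 / 5 4 5]. Elementwise product with the kernel and sum: 3·-1 + 0·3 + 4·1 + 8·-1 + 5·1 + 5·1.

3 36 23
33 5 22
9 20 30
24 15 15
8 5 21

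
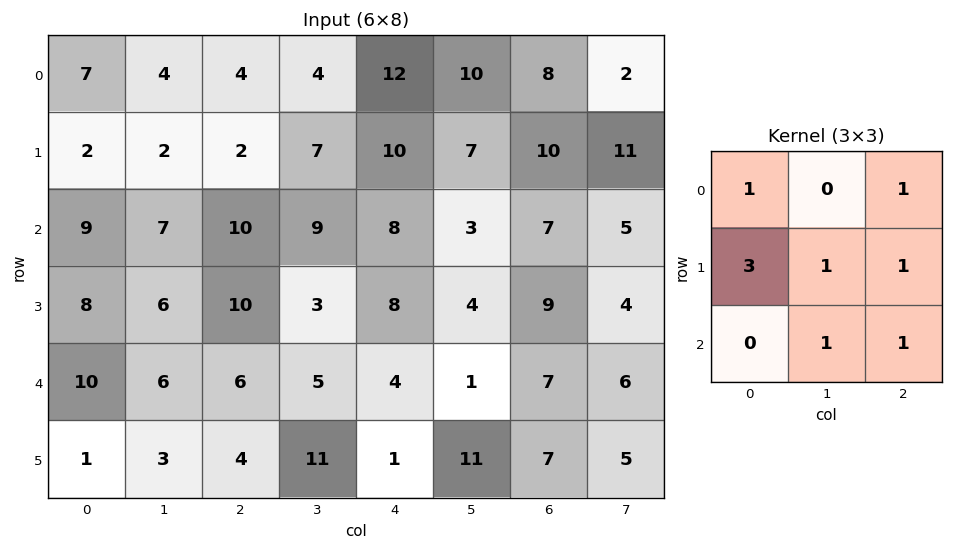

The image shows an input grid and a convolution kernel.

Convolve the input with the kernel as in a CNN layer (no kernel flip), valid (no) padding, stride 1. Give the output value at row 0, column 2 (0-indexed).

56

The receptive field on the input at this output position is [4 4 12 / 2 7 10 / 10 9 8]. Elementwise product with the kernel and sum: 4·1 + 12·1 + 2·3 + 7·1 + 10·1 + 9·1 + 8·1.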